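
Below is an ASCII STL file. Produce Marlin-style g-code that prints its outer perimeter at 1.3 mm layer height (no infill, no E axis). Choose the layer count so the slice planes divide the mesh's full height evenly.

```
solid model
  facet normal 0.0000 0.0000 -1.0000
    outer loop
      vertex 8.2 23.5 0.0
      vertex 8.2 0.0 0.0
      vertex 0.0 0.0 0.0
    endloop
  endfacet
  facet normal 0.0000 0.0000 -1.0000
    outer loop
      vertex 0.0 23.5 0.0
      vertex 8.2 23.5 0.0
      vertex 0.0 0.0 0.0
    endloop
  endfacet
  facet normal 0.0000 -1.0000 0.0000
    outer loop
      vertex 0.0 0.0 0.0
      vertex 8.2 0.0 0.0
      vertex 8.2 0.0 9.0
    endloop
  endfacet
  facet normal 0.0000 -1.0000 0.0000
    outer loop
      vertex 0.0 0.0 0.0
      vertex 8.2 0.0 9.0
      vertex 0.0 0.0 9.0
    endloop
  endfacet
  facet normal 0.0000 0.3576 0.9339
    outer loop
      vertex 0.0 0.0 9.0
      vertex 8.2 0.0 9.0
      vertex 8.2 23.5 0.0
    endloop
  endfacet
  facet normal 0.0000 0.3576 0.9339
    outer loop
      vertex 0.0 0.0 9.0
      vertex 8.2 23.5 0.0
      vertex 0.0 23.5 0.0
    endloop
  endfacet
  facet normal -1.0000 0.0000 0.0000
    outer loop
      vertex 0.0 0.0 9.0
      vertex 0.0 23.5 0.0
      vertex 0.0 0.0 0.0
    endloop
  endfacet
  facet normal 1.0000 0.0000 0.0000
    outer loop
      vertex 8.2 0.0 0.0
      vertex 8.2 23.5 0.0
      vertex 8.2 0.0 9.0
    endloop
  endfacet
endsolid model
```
; perimeter-only toolpath
G21 ; units = mm
G90 ; absolute positioning
G28 ; home
; layer 1
G0 Z1.3
G0 X0.0 Y0.0
G1 X8.2 Y0.0
G1 X8.2 Y20.1
G1 X0.0 Y20.1
G1 X0.0 Y0.0
; layer 2
G0 Z2.6
G0 X0.0 Y0.0
G1 X8.2 Y0.0
G1 X8.2 Y16.8
G1 X0.0 Y16.8
G1 X0.0 Y0.0
; layer 3
G0 Z3.9
G0 X0.0 Y0.0
G1 X8.2 Y0.0
G1 X8.2 Y13.4
G1 X0.0 Y13.4
G1 X0.0 Y0.0
; layer 4
G0 Z5.1
G0 X0.0 Y0.0
G1 X8.2 Y0.0
G1 X8.2 Y10.1
G1 X0.0 Y10.1
G1 X0.0 Y0.0
; layer 5
G0 Z6.4
G0 X0.0 Y0.0
G1 X8.2 Y0.0
G1 X8.2 Y6.7
G1 X0.0 Y6.7
G1 X0.0 Y0.0
; layer 6
G0 Z7.7
G0 X0.0 Y0.0
G1 X8.2 Y0.0
G1 X8.2 Y3.4
G1 X0.0 Y3.4
G1 X0.0 Y0.0
M2 ; end

The solid is a wedge (ramp): 8.2 × 23.5 mm base, rising to 9 mm along the y=0 edge and sloping linearly to z=0 at y=23.5. Slicing at Δz = 1.3 mm — 7 equal slices spanning the solid's height, so layer i sits at z = i·h/7 — gives 6 non-empty perimeters. Each is a 4-segment closed polygon; G0 lifts to the layer z and rapids to the start vertex, then G1 traces the edges. The cross-section shrinks linearly with z (the slice at the apex is degenerate and omitted).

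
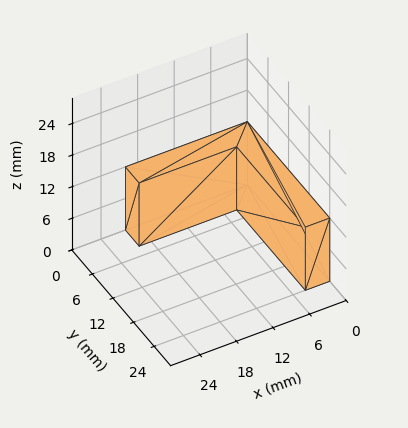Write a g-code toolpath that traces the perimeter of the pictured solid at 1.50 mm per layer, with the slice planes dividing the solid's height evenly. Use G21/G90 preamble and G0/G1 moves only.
Reading the render: the shape is an L-shaped prism: outer 20 × 24 mm, arm thicknesses ≈ 4 mm (horizontal) and 4 mm (vertical), extruded 12 mm in z (dimensions read to the nearest mm from the axis ticks). For the g-code, the solid's height is divided into equal slices at the stated Δz and each level perimeter traced with G1 moves after a G0 lift.

; perimeter-only toolpath
G21 ; units = mm
G90 ; absolute positioning
G28 ; home
; layer 1
G0 Z1.50
G0 X0.00 Y0.00
G1 X20.00 Y0.00
G1 X20.00 Y4.00
G1 X4.00 Y4.00
G1 X4.00 Y24.00
G1 X0.00 Y24.00
G1 X0.00 Y0.00
; layer 2
G0 Z3.00
G0 X0.00 Y0.00
G1 X20.00 Y0.00
G1 X20.00 Y4.00
G1 X4.00 Y4.00
G1 X4.00 Y24.00
G1 X0.00 Y24.00
G1 X0.00 Y0.00
; layer 3
G0 Z4.50
G0 X0.00 Y0.00
G1 X20.00 Y0.00
G1 X20.00 Y4.00
G1 X4.00 Y4.00
G1 X4.00 Y24.00
G1 X0.00 Y24.00
G1 X0.00 Y0.00
; layer 4
G0 Z6.00
G0 X0.00 Y0.00
G1 X20.00 Y0.00
G1 X20.00 Y4.00
G1 X4.00 Y4.00
G1 X4.00 Y24.00
G1 X0.00 Y24.00
G1 X0.00 Y0.00
; layer 5
G0 Z7.50
G0 X0.00 Y0.00
G1 X20.00 Y0.00
G1 X20.00 Y4.00
G1 X4.00 Y4.00
G1 X4.00 Y24.00
G1 X0.00 Y24.00
G1 X0.00 Y0.00
; layer 6
G0 Z9.00
G0 X0.00 Y0.00
G1 X20.00 Y0.00
G1 X20.00 Y4.00
G1 X4.00 Y4.00
G1 X4.00 Y24.00
G1 X0.00 Y24.00
G1 X0.00 Y0.00
; layer 7
G0 Z10.50
G0 X0.00 Y0.00
G1 X20.00 Y0.00
G1 X20.00 Y4.00
G1 X4.00 Y4.00
G1 X4.00 Y24.00
G1 X0.00 Y24.00
G1 X0.00 Y0.00
; layer 8
G0 Z12.00
G0 X0.00 Y0.00
G1 X20.00 Y0.00
G1 X20.00 Y4.00
G1 X4.00 Y4.00
G1 X4.00 Y24.00
G1 X0.00 Y24.00
G1 X0.00 Y0.00
M2 ; end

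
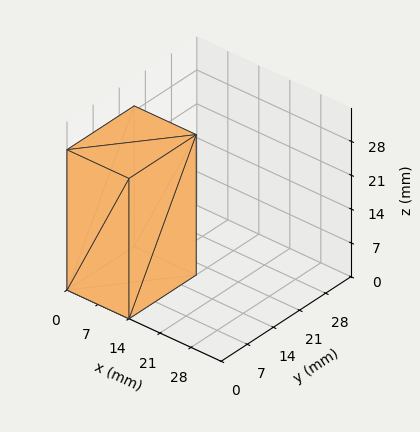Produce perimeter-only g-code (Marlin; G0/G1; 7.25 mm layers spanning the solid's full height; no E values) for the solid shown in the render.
Reading the render: the shape is a rectangular box, roughly 14 × 18 mm footprint and 29 mm tall (dimensions read to the nearest mm from the axis ticks). For the g-code, the solid's height is divided into equal slices at the stated Δz and each level perimeter traced with G1 moves after a G0 lift.

; perimeter-only toolpath
G21 ; units = mm
G90 ; absolute positioning
G28 ; home
; layer 1
G0 Z7.25
G0 X0.00 Y0.00
G1 X14.00 Y0.00
G1 X14.00 Y18.00
G1 X0.00 Y18.00
G1 X0.00 Y0.00
; layer 2
G0 Z14.50
G0 X0.00 Y0.00
G1 X14.00 Y0.00
G1 X14.00 Y18.00
G1 X0.00 Y18.00
G1 X0.00 Y0.00
; layer 3
G0 Z21.75
G0 X0.00 Y0.00
G1 X14.00 Y0.00
G1 X14.00 Y18.00
G1 X0.00 Y18.00
G1 X0.00 Y0.00
; layer 4
G0 Z29.00
G0 X0.00 Y0.00
G1 X14.00 Y0.00
G1 X14.00 Y18.00
G1 X0.00 Y18.00
G1 X0.00 Y0.00
M2 ; end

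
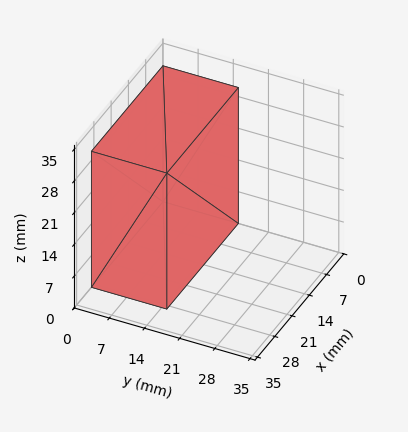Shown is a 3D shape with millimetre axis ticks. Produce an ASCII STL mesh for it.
Reading the render: the shape is a rectangular box, roughly 29 × 15 mm footprint and 30 mm tall (dimensions read to the nearest mm from the axis ticks). For the STL, each face is triangulated and given an outward normal.

solid part
  facet normal 0.0000 0.0000 -1.0000
    outer loop
      vertex 29.000 15.000 0.000
      vertex 29.000 0.000 0.000
      vertex 0.000 0.000 0.000
    endloop
  endfacet
  facet normal 0.0000 0.0000 -1.0000
    outer loop
      vertex 0.000 15.000 0.000
      vertex 29.000 15.000 0.000
      vertex 0.000 0.000 0.000
    endloop
  endfacet
  facet normal 0.0000 0.0000 1.0000
    outer loop
      vertex 0.000 0.000 30.000
      vertex 29.000 0.000 30.000
      vertex 29.000 15.000 30.000
    endloop
  endfacet
  facet normal 0.0000 0.0000 1.0000
    outer loop
      vertex 0.000 0.000 30.000
      vertex 29.000 15.000 30.000
      vertex 0.000 15.000 30.000
    endloop
  endfacet
  facet normal 0.0000 -1.0000 0.0000
    outer loop
      vertex 0.000 0.000 0.000
      vertex 29.000 0.000 0.000
      vertex 29.000 0.000 30.000
    endloop
  endfacet
  facet normal 0.0000 -1.0000 0.0000
    outer loop
      vertex 0.000 0.000 0.000
      vertex 29.000 0.000 30.000
      vertex 0.000 0.000 30.000
    endloop
  endfacet
  facet normal 0.0000 1.0000 0.0000
    outer loop
      vertex 29.000 15.000 30.000
      vertex 29.000 15.000 0.000
      vertex 0.000 15.000 0.000
    endloop
  endfacet
  facet normal 0.0000 1.0000 0.0000
    outer loop
      vertex 0.000 15.000 30.000
      vertex 29.000 15.000 30.000
      vertex 0.000 15.000 0.000
    endloop
  endfacet
  facet normal -1.0000 0.0000 0.0000
    outer loop
      vertex 0.000 15.000 30.000
      vertex 0.000 15.000 0.000
      vertex 0.000 0.000 0.000
    endloop
  endfacet
  facet normal -1.0000 0.0000 0.0000
    outer loop
      vertex 0.000 0.000 30.000
      vertex 0.000 15.000 30.000
      vertex 0.000 0.000 0.000
    endloop
  endfacet
  facet normal 1.0000 0.0000 0.0000
    outer loop
      vertex 29.000 0.000 0.000
      vertex 29.000 15.000 0.000
      vertex 29.000 15.000 30.000
    endloop
  endfacet
  facet normal 1.0000 0.0000 0.0000
    outer loop
      vertex 29.000 0.000 0.000
      vertex 29.000 15.000 30.000
      vertex 29.000 0.000 30.000
    endloop
  endfacet
endsolid part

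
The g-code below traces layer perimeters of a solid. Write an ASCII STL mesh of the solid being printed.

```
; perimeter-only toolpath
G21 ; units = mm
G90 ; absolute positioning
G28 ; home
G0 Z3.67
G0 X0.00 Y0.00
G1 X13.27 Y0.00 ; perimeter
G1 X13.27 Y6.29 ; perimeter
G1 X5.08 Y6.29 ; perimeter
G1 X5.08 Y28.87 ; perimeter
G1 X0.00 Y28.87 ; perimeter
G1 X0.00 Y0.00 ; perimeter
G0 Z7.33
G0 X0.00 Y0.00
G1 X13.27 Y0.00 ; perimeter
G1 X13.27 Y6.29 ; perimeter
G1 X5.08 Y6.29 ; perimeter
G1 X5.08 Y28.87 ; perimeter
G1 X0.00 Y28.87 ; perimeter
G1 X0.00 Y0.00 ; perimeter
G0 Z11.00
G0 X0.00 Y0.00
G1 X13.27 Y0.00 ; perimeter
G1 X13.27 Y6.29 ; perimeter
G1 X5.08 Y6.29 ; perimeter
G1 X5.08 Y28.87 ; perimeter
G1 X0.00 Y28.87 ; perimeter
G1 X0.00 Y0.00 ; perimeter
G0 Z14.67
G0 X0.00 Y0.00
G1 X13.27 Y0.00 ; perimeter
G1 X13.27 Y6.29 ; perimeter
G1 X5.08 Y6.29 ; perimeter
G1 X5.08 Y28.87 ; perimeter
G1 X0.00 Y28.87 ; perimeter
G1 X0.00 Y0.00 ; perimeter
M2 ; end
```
solid part
  facet normal 0.0000 0.0000 -1.0000
    outer loop
      vertex 13.27 6.29 0.00
      vertex 13.27 0.00 0.00
      vertex 0.00 0.00 0.00
    endloop
  endfacet
  facet normal 0.0000 0.0000 -1.0000
    outer loop
      vertex 5.08 6.29 0.00
      vertex 13.27 6.29 0.00
      vertex 0.00 0.00 0.00
    endloop
  endfacet
  facet normal 0.0000 0.0000 -1.0000
    outer loop
      vertex 5.08 28.87 0.00
      vertex 5.08 6.29 0.00
      vertex 0.00 0.00 0.00
    endloop
  endfacet
  facet normal 0.0000 0.0000 -1.0000
    outer loop
      vertex 0.00 28.87 0.00
      vertex 5.08 28.87 0.00
      vertex 0.00 0.00 0.00
    endloop
  endfacet
  facet normal 0.0000 0.0000 1.0000
    outer loop
      vertex 0.00 0.00 14.67
      vertex 13.27 0.00 14.67
      vertex 13.27 6.29 14.67
    endloop
  endfacet
  facet normal 0.0000 0.0000 1.0000
    outer loop
      vertex 0.00 0.00 14.67
      vertex 13.27 6.29 14.67
      vertex 5.08 6.29 14.67
    endloop
  endfacet
  facet normal 0.0000 0.0000 1.0000
    outer loop
      vertex 0.00 0.00 14.67
      vertex 5.08 6.29 14.67
      vertex 5.08 28.87 14.67
    endloop
  endfacet
  facet normal 0.0000 0.0000 1.0000
    outer loop
      vertex 0.00 0.00 14.67
      vertex 5.08 28.87 14.67
      vertex 0.00 28.87 14.67
    endloop
  endfacet
  facet normal 0.0000 -1.0000 0.0000
    outer loop
      vertex 0.00 0.00 0.00
      vertex 13.27 0.00 0.00
      vertex 13.27 0.00 14.67
    endloop
  endfacet
  facet normal 0.0000 -1.0000 0.0000
    outer loop
      vertex 0.00 0.00 0.00
      vertex 13.27 0.00 14.67
      vertex 0.00 0.00 14.67
    endloop
  endfacet
  facet normal 1.0000 0.0000 0.0000
    outer loop
      vertex 13.27 0.00 0.00
      vertex 13.27 6.29 0.00
      vertex 13.27 6.29 14.67
    endloop
  endfacet
  facet normal 1.0000 0.0000 0.0000
    outer loop
      vertex 13.27 0.00 0.00
      vertex 13.27 6.29 14.67
      vertex 13.27 0.00 14.67
    endloop
  endfacet
  facet normal 0.0000 1.0000 0.0000
    outer loop
      vertex 13.27 6.29 0.00
      vertex 5.08 6.29 0.00
      vertex 5.08 6.29 14.67
    endloop
  endfacet
  facet normal 0.0000 1.0000 0.0000
    outer loop
      vertex 13.27 6.29 0.00
      vertex 5.08 6.29 14.67
      vertex 13.27 6.29 14.67
    endloop
  endfacet
  facet normal 1.0000 0.0000 0.0000
    outer loop
      vertex 5.08 6.29 0.00
      vertex 5.08 28.87 0.00
      vertex 5.08 28.87 14.67
    endloop
  endfacet
  facet normal 1.0000 0.0000 0.0000
    outer loop
      vertex 5.08 6.29 0.00
      vertex 5.08 28.87 14.67
      vertex 5.08 6.29 14.67
    endloop
  endfacet
  facet normal 0.0000 1.0000 0.0000
    outer loop
      vertex 5.08 28.87 0.00
      vertex 0.00 28.87 0.00
      vertex 0.00 28.87 14.67
    endloop
  endfacet
  facet normal 0.0000 1.0000 0.0000
    outer loop
      vertex 5.08 28.87 0.00
      vertex 0.00 28.87 14.67
      vertex 5.08 28.87 14.67
    endloop
  endfacet
  facet normal -1.0000 0.0000 0.0000
    outer loop
      vertex 0.00 28.87 0.00
      vertex 0.00 0.00 0.00
      vertex 0.00 0.00 14.67
    endloop
  endfacet
  facet normal -1.0000 0.0000 0.0000
    outer loop
      vertex 0.00 28.87 0.00
      vertex 0.00 0.00 14.67
      vertex 0.00 28.87 14.67
    endloop
  endfacet
endsolid part

The G0 Z moves step by Δz≈3.67 mm. Every layer's G1 loop is the same polygon, so the solid is a straight extrusion of it from z=0 to z≈14.7. Closing with flat bottom and top caps and triangulating gives 20 facets — an L-shaped prism: outer 13.3 × 28.9 mm, arm thicknesses ≈ 6.29 mm (horizontal) and 5.08 mm (vertical), extruded 14.7 mm in z.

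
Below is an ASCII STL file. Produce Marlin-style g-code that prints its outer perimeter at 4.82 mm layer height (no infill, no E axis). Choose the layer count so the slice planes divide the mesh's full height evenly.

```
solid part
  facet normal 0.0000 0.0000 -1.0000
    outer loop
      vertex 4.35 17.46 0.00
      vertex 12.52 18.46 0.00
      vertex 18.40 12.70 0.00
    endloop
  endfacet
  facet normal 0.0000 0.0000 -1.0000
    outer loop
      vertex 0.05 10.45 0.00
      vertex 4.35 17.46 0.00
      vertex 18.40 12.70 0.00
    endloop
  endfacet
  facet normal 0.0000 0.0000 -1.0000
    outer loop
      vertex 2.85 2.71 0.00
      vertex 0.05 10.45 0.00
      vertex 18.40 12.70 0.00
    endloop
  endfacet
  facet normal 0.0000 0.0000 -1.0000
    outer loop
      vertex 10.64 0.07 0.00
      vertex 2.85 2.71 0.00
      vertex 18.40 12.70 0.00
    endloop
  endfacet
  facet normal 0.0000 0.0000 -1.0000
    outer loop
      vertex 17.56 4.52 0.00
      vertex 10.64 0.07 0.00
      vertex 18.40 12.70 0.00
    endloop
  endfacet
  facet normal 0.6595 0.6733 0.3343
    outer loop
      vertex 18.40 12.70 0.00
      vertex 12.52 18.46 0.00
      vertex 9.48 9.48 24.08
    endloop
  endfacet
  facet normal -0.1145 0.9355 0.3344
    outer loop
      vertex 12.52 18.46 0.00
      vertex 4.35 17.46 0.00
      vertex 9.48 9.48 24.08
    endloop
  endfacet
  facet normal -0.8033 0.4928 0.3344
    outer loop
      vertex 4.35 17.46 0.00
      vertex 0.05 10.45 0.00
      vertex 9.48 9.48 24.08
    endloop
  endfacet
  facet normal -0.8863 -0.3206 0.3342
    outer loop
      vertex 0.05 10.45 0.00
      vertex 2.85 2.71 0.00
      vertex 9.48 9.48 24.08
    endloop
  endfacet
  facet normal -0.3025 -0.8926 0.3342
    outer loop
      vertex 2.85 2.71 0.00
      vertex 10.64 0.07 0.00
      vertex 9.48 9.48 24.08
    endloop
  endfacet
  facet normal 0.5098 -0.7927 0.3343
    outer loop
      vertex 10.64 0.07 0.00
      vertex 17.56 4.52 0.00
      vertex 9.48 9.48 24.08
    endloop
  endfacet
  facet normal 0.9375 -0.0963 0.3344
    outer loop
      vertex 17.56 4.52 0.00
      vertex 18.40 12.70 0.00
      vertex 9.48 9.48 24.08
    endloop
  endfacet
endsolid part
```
; perimeter-only toolpath
G21 ; units = mm
G90 ; absolute positioning
G28 ; home
; layer 1
G0 Z4.82
G0 X16.62 Y12.06
G1 X11.91 Y16.66
G1 X5.38 Y15.86
G1 X1.94 Y10.26
G1 X4.18 Y4.06
G1 X10.41 Y1.95
G1 X15.94 Y5.51
G1 X16.62 Y12.06
; layer 2
G0 Z9.63
G0 X14.83 Y11.41
G1 X11.30 Y14.87
G1 X6.40 Y14.27
G1 X3.82 Y10.06
G1 X5.50 Y5.42
G1 X10.18 Y3.83
G1 X14.33 Y6.50
G1 X14.83 Y11.41
; layer 3
G0 Z14.45
G0 X13.05 Y10.77
G1 X10.70 Y13.07
G1 X7.43 Y12.67
G1 X5.71 Y9.87
G1 X6.83 Y6.77
G1 X9.94 Y5.72
G1 X12.71 Y7.50
G1 X13.05 Y10.77
; layer 4
G0 Z19.26
G0 X11.26 Y10.12
G1 X10.09 Y11.28
G1 X8.45 Y11.08
G1 X7.59 Y9.67
G1 X8.15 Y8.13
G1 X9.71 Y7.60
G1 X11.10 Y8.49
G1 X11.26 Y10.12
M2 ; end

The solid is a regular 7-sided pyramid, base circumscribed radius ≈ 9.48 mm, apex at z ≈ 24.1 mm. Slicing at Δz = 4.82 mm — 5 equal slices spanning the solid's height, so layer i sits at z = i·h/5 — gives 4 non-empty perimeters. Each is a 7-segment closed polygon; G0 lifts to the layer z and rapids to the start vertex, then G1 traces the edges. The cross-section shrinks linearly with z (the slice at the apex is degenerate and omitted).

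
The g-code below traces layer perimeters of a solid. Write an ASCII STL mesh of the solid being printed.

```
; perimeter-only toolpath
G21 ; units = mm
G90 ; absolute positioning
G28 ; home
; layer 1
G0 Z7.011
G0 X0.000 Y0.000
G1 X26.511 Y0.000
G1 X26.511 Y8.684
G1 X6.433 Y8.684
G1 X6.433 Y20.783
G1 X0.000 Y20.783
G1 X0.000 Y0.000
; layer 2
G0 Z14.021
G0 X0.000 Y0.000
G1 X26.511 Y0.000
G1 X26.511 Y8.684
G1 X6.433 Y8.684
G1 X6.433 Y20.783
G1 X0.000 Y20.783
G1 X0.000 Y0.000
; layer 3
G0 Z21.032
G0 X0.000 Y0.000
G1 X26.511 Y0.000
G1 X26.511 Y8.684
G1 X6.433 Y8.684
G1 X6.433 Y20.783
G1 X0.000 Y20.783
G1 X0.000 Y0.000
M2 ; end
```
solid part
  facet normal 0.0000 0.0000 -1.0000
    outer loop
      vertex 26.511 8.684 0.000
      vertex 26.511 0.000 0.000
      vertex 0.000 0.000 0.000
    endloop
  endfacet
  facet normal 0.0000 0.0000 -1.0000
    outer loop
      vertex 6.433 8.684 0.000
      vertex 26.511 8.684 0.000
      vertex 0.000 0.000 0.000
    endloop
  endfacet
  facet normal 0.0000 0.0000 -1.0000
    outer loop
      vertex 6.433 20.783 0.000
      vertex 6.433 8.684 0.000
      vertex 0.000 0.000 0.000
    endloop
  endfacet
  facet normal 0.0000 0.0000 -1.0000
    outer loop
      vertex 0.000 20.783 0.000
      vertex 6.433 20.783 0.000
      vertex 0.000 0.000 0.000
    endloop
  endfacet
  facet normal 0.0000 0.0000 1.0000
    outer loop
      vertex 0.000 0.000 21.032
      vertex 26.511 0.000 21.032
      vertex 26.511 8.684 21.032
    endloop
  endfacet
  facet normal 0.0000 0.0000 1.0000
    outer loop
      vertex 0.000 0.000 21.032
      vertex 26.511 8.684 21.032
      vertex 6.433 8.684 21.032
    endloop
  endfacet
  facet normal 0.0000 0.0000 1.0000
    outer loop
      vertex 0.000 0.000 21.032
      vertex 6.433 8.684 21.032
      vertex 6.433 20.783 21.032
    endloop
  endfacet
  facet normal 0.0000 0.0000 1.0000
    outer loop
      vertex 0.000 0.000 21.032
      vertex 6.433 20.783 21.032
      vertex 0.000 20.783 21.032
    endloop
  endfacet
  facet normal 0.0000 -1.0000 0.0000
    outer loop
      vertex 0.000 0.000 0.000
      vertex 26.511 0.000 0.000
      vertex 26.511 0.000 21.032
    endloop
  endfacet
  facet normal 0.0000 -1.0000 0.0000
    outer loop
      vertex 0.000 0.000 0.000
      vertex 26.511 0.000 21.032
      vertex 0.000 0.000 21.032
    endloop
  endfacet
  facet normal 1.0000 0.0000 0.0000
    outer loop
      vertex 26.511 0.000 0.000
      vertex 26.511 8.684 0.000
      vertex 26.511 8.684 21.032
    endloop
  endfacet
  facet normal 1.0000 0.0000 0.0000
    outer loop
      vertex 26.511 0.000 0.000
      vertex 26.511 8.684 21.032
      vertex 26.511 0.000 21.032
    endloop
  endfacet
  facet normal 0.0000 1.0000 0.0000
    outer loop
      vertex 26.511 8.684 0.000
      vertex 6.433 8.684 0.000
      vertex 6.433 8.684 21.032
    endloop
  endfacet
  facet normal 0.0000 1.0000 0.0000
    outer loop
      vertex 26.511 8.684 0.000
      vertex 6.433 8.684 21.032
      vertex 26.511 8.684 21.032
    endloop
  endfacet
  facet normal 1.0000 0.0000 0.0000
    outer loop
      vertex 6.433 8.684 0.000
      vertex 6.433 20.783 0.000
      vertex 6.433 20.783 21.032
    endloop
  endfacet
  facet normal 1.0000 0.0000 0.0000
    outer loop
      vertex 6.433 8.684 0.000
      vertex 6.433 20.783 21.032
      vertex 6.433 8.684 21.032
    endloop
  endfacet
  facet normal 0.0000 1.0000 0.0000
    outer loop
      vertex 6.433 20.783 0.000
      vertex 0.000 20.783 0.000
      vertex 0.000 20.783 21.032
    endloop
  endfacet
  facet normal 0.0000 1.0000 0.0000
    outer loop
      vertex 6.433 20.783 0.000
      vertex 0.000 20.783 21.032
      vertex 6.433 20.783 21.032
    endloop
  endfacet
  facet normal -1.0000 0.0000 0.0000
    outer loop
      vertex 0.000 20.783 0.000
      vertex 0.000 0.000 0.000
      vertex 0.000 0.000 21.032
    endloop
  endfacet
  facet normal -1.0000 0.0000 0.0000
    outer loop
      vertex 0.000 20.783 0.000
      vertex 0.000 0.000 21.032
      vertex 0.000 20.783 21.032
    endloop
  endfacet
endsolid part

The G0 Z moves step by Δz≈7.011 mm. Every layer's G1 loop is the same polygon, so the solid is a straight extrusion of it from z=0 to z≈21. Closing with flat bottom and top caps and triangulating gives 20 facets — an L-shaped prism: outer 26.5 × 20.8 mm, arm thicknesses ≈ 8.68 mm (horizontal) and 6.43 mm (vertical), extruded 21 mm in z.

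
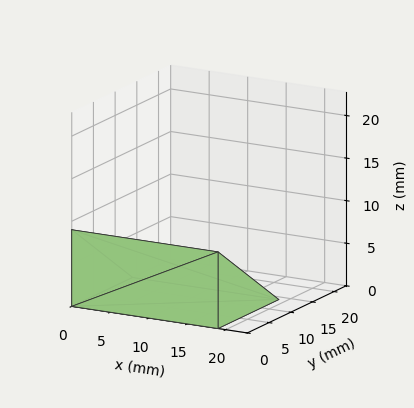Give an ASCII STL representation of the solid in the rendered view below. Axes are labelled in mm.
Reading the render: the shape is a wedge (ramp): 19 × 14 mm base, rising to 9 mm along the y=0 edge and sloping linearly to z=0 at y=14 (dimensions read to the nearest mm from the axis ticks). For the STL, each face is triangulated and given an outward normal.

solid part
  facet normal 0.0000 0.0000 -1.0000
    outer loop
      vertex 19.00 14.00 0.00
      vertex 19.00 0.00 0.00
      vertex 0.00 0.00 0.00
    endloop
  endfacet
  facet normal 0.0000 0.0000 -1.0000
    outer loop
      vertex 0.00 14.00 0.00
      vertex 19.00 14.00 0.00
      vertex 0.00 0.00 0.00
    endloop
  endfacet
  facet normal 0.0000 -1.0000 0.0000
    outer loop
      vertex 0.00 0.00 0.00
      vertex 19.00 0.00 0.00
      vertex 19.00 0.00 9.00
    endloop
  endfacet
  facet normal 0.0000 -1.0000 0.0000
    outer loop
      vertex 0.00 0.00 0.00
      vertex 19.00 0.00 9.00
      vertex 0.00 0.00 9.00
    endloop
  endfacet
  facet normal 0.0000 0.5408 0.8412
    outer loop
      vertex 0.00 0.00 9.00
      vertex 19.00 0.00 9.00
      vertex 19.00 14.00 0.00
    endloop
  endfacet
  facet normal 0.0000 0.5408 0.8412
    outer loop
      vertex 0.00 0.00 9.00
      vertex 19.00 14.00 0.00
      vertex 0.00 14.00 0.00
    endloop
  endfacet
  facet normal -1.0000 0.0000 0.0000
    outer loop
      vertex 0.00 0.00 9.00
      vertex 0.00 14.00 0.00
      vertex 0.00 0.00 0.00
    endloop
  endfacet
  facet normal 1.0000 0.0000 0.0000
    outer loop
      vertex 19.00 0.00 0.00
      vertex 19.00 14.00 0.00
      vertex 19.00 0.00 9.00
    endloop
  endfacet
endsolid part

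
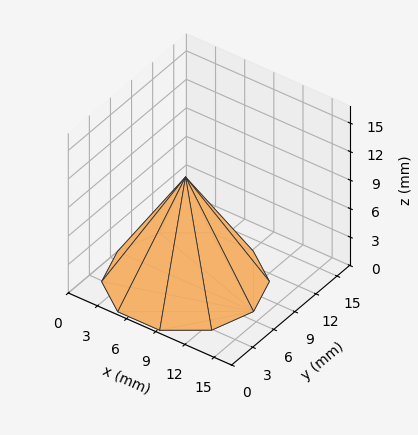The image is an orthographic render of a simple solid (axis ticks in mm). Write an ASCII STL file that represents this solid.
Reading the render: the shape is a regular 10-sided pyramid, base circumscribed radius ≈ 7 mm, apex at z ≈ 11 mm (dimensions read to the nearest mm from the axis ticks). For the STL, each face is triangulated and given an outward normal.

solid part
  facet normal 0.0000 0.0000 -1.0000
    outer loop
      vertex 9.16 13.66 0.00
      vertex 12.66 11.11 0.00
      vertex 14.00 7.00 0.00
    endloop
  endfacet
  facet normal 0.0000 0.0000 -1.0000
    outer loop
      vertex 4.84 13.66 0.00
      vertex 9.16 13.66 0.00
      vertex 14.00 7.00 0.00
    endloop
  endfacet
  facet normal 0.0000 0.0000 -1.0000
    outer loop
      vertex 1.34 11.11 0.00
      vertex 4.84 13.66 0.00
      vertex 14.00 7.00 0.00
    endloop
  endfacet
  facet normal 0.0000 0.0000 -1.0000
    outer loop
      vertex 0.00 7.00 0.00
      vertex 1.34 11.11 0.00
      vertex 14.00 7.00 0.00
    endloop
  endfacet
  facet normal 0.0000 0.0000 -1.0000
    outer loop
      vertex 1.34 2.89 0.00
      vertex 0.00 7.00 0.00
      vertex 14.00 7.00 0.00
    endloop
  endfacet
  facet normal 0.0000 0.0000 -1.0000
    outer loop
      vertex 4.84 0.34 0.00
      vertex 1.34 2.89 0.00
      vertex 14.00 7.00 0.00
    endloop
  endfacet
  facet normal 0.0000 0.0000 -1.0000
    outer loop
      vertex 9.16 0.34 0.00
      vertex 4.84 0.34 0.00
      vertex 14.00 7.00 0.00
    endloop
  endfacet
  facet normal 0.0000 0.0000 -1.0000
    outer loop
      vertex 12.66 2.89 0.00
      vertex 9.16 0.34 0.00
      vertex 14.00 7.00 0.00
    endloop
  endfacet
  facet normal 0.8134 0.2652 0.5176
    outer loop
      vertex 14.00 7.00 0.00
      vertex 12.66 11.11 0.00
      vertex 7.00 7.00 11.00
    endloop
  endfacet
  facet normal 0.5038 0.6915 0.5176
    outer loop
      vertex 12.66 11.11 0.00
      vertex 9.16 13.66 0.00
      vertex 7.00 7.00 11.00
    endloop
  endfacet
  facet normal 0.0000 0.8554 0.5179
    outer loop
      vertex 9.16 13.66 0.00
      vertex 4.84 13.66 0.00
      vertex 7.00 7.00 11.00
    endloop
  endfacet
  facet normal -0.5038 0.6915 0.5176
    outer loop
      vertex 4.84 13.66 0.00
      vertex 1.34 11.11 0.00
      vertex 7.00 7.00 11.00
    endloop
  endfacet
  facet normal -0.8134 0.2652 0.5176
    outer loop
      vertex 1.34 11.11 0.00
      vertex 0.00 7.00 0.00
      vertex 7.00 7.00 11.00
    endloop
  endfacet
  facet normal -0.8134 -0.2652 0.5176
    outer loop
      vertex 0.00 7.00 0.00
      vertex 1.34 2.89 0.00
      vertex 7.00 7.00 11.00
    endloop
  endfacet
  facet normal -0.5038 -0.6915 0.5176
    outer loop
      vertex 1.34 2.89 0.00
      vertex 4.84 0.34 0.00
      vertex 7.00 7.00 11.00
    endloop
  endfacet
  facet normal 0.0000 -0.8554 0.5179
    outer loop
      vertex 4.84 0.34 0.00
      vertex 9.16 0.34 0.00
      vertex 7.00 7.00 11.00
    endloop
  endfacet
  facet normal 0.5038 -0.6915 0.5176
    outer loop
      vertex 9.16 0.34 0.00
      vertex 12.66 2.89 0.00
      vertex 7.00 7.00 11.00
    endloop
  endfacet
  facet normal 0.8134 -0.2652 0.5176
    outer loop
      vertex 12.66 2.89 0.00
      vertex 14.00 7.00 0.00
      vertex 7.00 7.00 11.00
    endloop
  endfacet
endsolid part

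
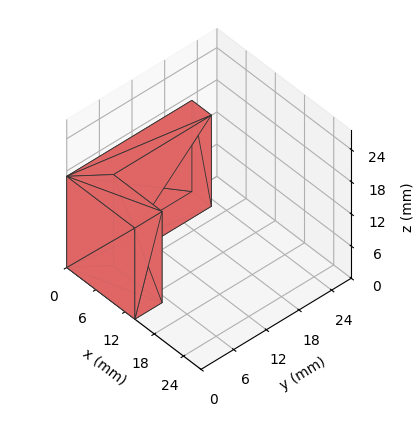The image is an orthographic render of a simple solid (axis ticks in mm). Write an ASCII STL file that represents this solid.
Reading the render: the shape is an L-shaped prism: outer 14 × 23 mm, arm thicknesses ≈ 5 mm (horizontal) and 4 mm (vertical), extruded 17 mm in z (dimensions read to the nearest mm from the axis ticks). For the STL, each face is triangulated and given an outward normal.

solid part
  facet normal 0.0000 0.0000 -1.0000
    outer loop
      vertex 14.000 5.000 0.000
      vertex 14.000 0.000 0.000
      vertex 0.000 0.000 0.000
    endloop
  endfacet
  facet normal 0.0000 0.0000 -1.0000
    outer loop
      vertex 4.000 5.000 0.000
      vertex 14.000 5.000 0.000
      vertex 0.000 0.000 0.000
    endloop
  endfacet
  facet normal 0.0000 0.0000 -1.0000
    outer loop
      vertex 4.000 23.000 0.000
      vertex 4.000 5.000 0.000
      vertex 0.000 0.000 0.000
    endloop
  endfacet
  facet normal 0.0000 0.0000 -1.0000
    outer loop
      vertex 0.000 23.000 0.000
      vertex 4.000 23.000 0.000
      vertex 0.000 0.000 0.000
    endloop
  endfacet
  facet normal 0.0000 0.0000 1.0000
    outer loop
      vertex 0.000 0.000 17.000
      vertex 14.000 0.000 17.000
      vertex 14.000 5.000 17.000
    endloop
  endfacet
  facet normal 0.0000 0.0000 1.0000
    outer loop
      vertex 0.000 0.000 17.000
      vertex 14.000 5.000 17.000
      vertex 4.000 5.000 17.000
    endloop
  endfacet
  facet normal 0.0000 0.0000 1.0000
    outer loop
      vertex 0.000 0.000 17.000
      vertex 4.000 5.000 17.000
      vertex 4.000 23.000 17.000
    endloop
  endfacet
  facet normal 0.0000 0.0000 1.0000
    outer loop
      vertex 0.000 0.000 17.000
      vertex 4.000 23.000 17.000
      vertex 0.000 23.000 17.000
    endloop
  endfacet
  facet normal 0.0000 -1.0000 0.0000
    outer loop
      vertex 0.000 0.000 0.000
      vertex 14.000 0.000 0.000
      vertex 14.000 0.000 17.000
    endloop
  endfacet
  facet normal 0.0000 -1.0000 0.0000
    outer loop
      vertex 0.000 0.000 0.000
      vertex 14.000 0.000 17.000
      vertex 0.000 0.000 17.000
    endloop
  endfacet
  facet normal 1.0000 0.0000 0.0000
    outer loop
      vertex 14.000 0.000 0.000
      vertex 14.000 5.000 0.000
      vertex 14.000 5.000 17.000
    endloop
  endfacet
  facet normal 1.0000 0.0000 0.0000
    outer loop
      vertex 14.000 0.000 0.000
      vertex 14.000 5.000 17.000
      vertex 14.000 0.000 17.000
    endloop
  endfacet
  facet normal 0.0000 1.0000 0.0000
    outer loop
      vertex 14.000 5.000 0.000
      vertex 4.000 5.000 0.000
      vertex 4.000 5.000 17.000
    endloop
  endfacet
  facet normal 0.0000 1.0000 0.0000
    outer loop
      vertex 14.000 5.000 0.000
      vertex 4.000 5.000 17.000
      vertex 14.000 5.000 17.000
    endloop
  endfacet
  facet normal 1.0000 0.0000 0.0000
    outer loop
      vertex 4.000 5.000 0.000
      vertex 4.000 23.000 0.000
      vertex 4.000 23.000 17.000
    endloop
  endfacet
  facet normal 1.0000 0.0000 0.0000
    outer loop
      vertex 4.000 5.000 0.000
      vertex 4.000 23.000 17.000
      vertex 4.000 5.000 17.000
    endloop
  endfacet
  facet normal 0.0000 1.0000 0.0000
    outer loop
      vertex 4.000 23.000 0.000
      vertex 0.000 23.000 0.000
      vertex 0.000 23.000 17.000
    endloop
  endfacet
  facet normal 0.0000 1.0000 0.0000
    outer loop
      vertex 4.000 23.000 0.000
      vertex 0.000 23.000 17.000
      vertex 4.000 23.000 17.000
    endloop
  endfacet
  facet normal -1.0000 0.0000 0.0000
    outer loop
      vertex 0.000 23.000 0.000
      vertex 0.000 0.000 0.000
      vertex 0.000 0.000 17.000
    endloop
  endfacet
  facet normal -1.0000 0.0000 0.0000
    outer loop
      vertex 0.000 23.000 0.000
      vertex 0.000 0.000 17.000
      vertex 0.000 23.000 17.000
    endloop
  endfacet
endsolid part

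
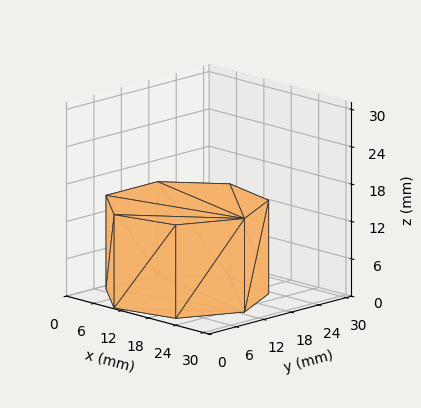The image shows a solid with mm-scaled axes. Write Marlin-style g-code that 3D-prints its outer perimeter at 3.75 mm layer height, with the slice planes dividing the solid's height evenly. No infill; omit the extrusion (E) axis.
Reading the render: the shape is a regular 7-sided prism (a cylinder approximated with 7 flat sides), circumscribed radius ≈ 13 mm, height ≈ 15 mm (dimensions read to the nearest mm from the axis ticks). For the g-code, the solid's height is divided into equal slices at the stated Δz and each level perimeter traced with G1 moves after a G0 lift.

; perimeter-only toolpath
G21 ; units = mm
G90 ; absolute positioning
G28 ; home
; layer 1
G0 Z3.75
G0 X26.00 Y13.00
G1 X21.11 Y23.16
G1 X10.11 Y25.67
G1 X1.29 Y18.64
G1 X1.29 Y7.36
G1 X10.11 Y0.33
G1 X21.11 Y2.84
G1 X26.00 Y13.00
; layer 2
G0 Z7.50
G0 X26.00 Y13.00
G1 X21.11 Y23.16
G1 X10.11 Y25.67
G1 X1.29 Y18.64
G1 X1.29 Y7.36
G1 X10.11 Y0.33
G1 X21.11 Y2.84
G1 X26.00 Y13.00
; layer 3
G0 Z11.25
G0 X26.00 Y13.00
G1 X21.11 Y23.16
G1 X10.11 Y25.67
G1 X1.29 Y18.64
G1 X1.29 Y7.36
G1 X10.11 Y0.33
G1 X21.11 Y2.84
G1 X26.00 Y13.00
; layer 4
G0 Z15.00
G0 X26.00 Y13.00
G1 X21.11 Y23.16
G1 X10.11 Y25.67
G1 X1.29 Y18.64
G1 X1.29 Y7.36
G1 X10.11 Y0.33
G1 X21.11 Y2.84
G1 X26.00 Y13.00
M2 ; end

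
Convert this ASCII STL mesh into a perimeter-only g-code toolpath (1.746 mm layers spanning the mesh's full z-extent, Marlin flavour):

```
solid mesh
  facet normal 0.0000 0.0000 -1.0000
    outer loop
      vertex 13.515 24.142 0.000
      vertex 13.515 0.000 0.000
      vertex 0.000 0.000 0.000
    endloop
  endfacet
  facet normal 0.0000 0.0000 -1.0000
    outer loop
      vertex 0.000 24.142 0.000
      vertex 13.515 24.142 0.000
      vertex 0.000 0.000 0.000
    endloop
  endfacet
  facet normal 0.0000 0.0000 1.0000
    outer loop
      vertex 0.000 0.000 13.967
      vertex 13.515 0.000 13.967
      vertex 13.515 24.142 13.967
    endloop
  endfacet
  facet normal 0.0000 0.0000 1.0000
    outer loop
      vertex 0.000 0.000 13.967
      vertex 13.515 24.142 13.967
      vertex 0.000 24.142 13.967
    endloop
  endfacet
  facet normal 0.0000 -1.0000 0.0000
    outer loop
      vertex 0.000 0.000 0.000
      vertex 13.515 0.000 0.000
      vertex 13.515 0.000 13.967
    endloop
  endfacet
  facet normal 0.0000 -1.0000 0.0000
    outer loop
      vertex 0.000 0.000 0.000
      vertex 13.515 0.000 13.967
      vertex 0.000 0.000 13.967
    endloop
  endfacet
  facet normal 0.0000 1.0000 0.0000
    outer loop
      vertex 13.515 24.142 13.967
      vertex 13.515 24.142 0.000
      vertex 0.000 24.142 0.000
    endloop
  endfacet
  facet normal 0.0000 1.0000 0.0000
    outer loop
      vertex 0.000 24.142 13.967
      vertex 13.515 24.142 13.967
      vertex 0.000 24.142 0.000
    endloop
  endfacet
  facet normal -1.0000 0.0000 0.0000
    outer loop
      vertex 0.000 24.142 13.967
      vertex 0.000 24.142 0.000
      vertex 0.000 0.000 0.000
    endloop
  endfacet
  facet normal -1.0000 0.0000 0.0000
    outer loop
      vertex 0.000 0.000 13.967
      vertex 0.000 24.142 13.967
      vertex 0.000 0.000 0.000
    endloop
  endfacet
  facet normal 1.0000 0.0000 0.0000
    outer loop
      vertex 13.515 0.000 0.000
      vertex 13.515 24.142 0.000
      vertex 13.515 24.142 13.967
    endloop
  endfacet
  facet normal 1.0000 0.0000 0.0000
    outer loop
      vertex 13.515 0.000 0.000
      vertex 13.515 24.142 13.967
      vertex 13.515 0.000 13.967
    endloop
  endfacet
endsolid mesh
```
; perimeter-only toolpath
G21 ; units = mm
G90 ; absolute positioning
G28 ; home
; layer 1
G0 Z1.746
G0 X0.000 Y0.000
G1 X13.515 Y0.000
G1 X13.515 Y24.142
G1 X0.000 Y24.142
G1 X0.000 Y0.000
; layer 2
G0 Z3.492
G0 X0.000 Y0.000
G1 X13.515 Y0.000
G1 X13.515 Y24.142
G1 X0.000 Y24.142
G1 X0.000 Y0.000
; layer 3
G0 Z5.238
G0 X0.000 Y0.000
G1 X13.515 Y0.000
G1 X13.515 Y24.142
G1 X0.000 Y24.142
G1 X0.000 Y0.000
; layer 4
G0 Z6.984
G0 X0.000 Y0.000
G1 X13.515 Y0.000
G1 X13.515 Y24.142
G1 X0.000 Y24.142
G1 X0.000 Y0.000
; layer 5
G0 Z8.729
G0 X0.000 Y0.000
G1 X13.515 Y0.000
G1 X13.515 Y24.142
G1 X0.000 Y24.142
G1 X0.000 Y0.000
; layer 6
G0 Z10.475
G0 X0.000 Y0.000
G1 X13.515 Y0.000
G1 X13.515 Y24.142
G1 X0.000 Y24.142
G1 X0.000 Y0.000
; layer 7
G0 Z12.221
G0 X0.000 Y0.000
G1 X13.515 Y0.000
G1 X13.515 Y24.142
G1 X0.000 Y24.142
G1 X0.000 Y0.000
; layer 8
G0 Z13.967
G0 X0.000 Y0.000
G1 X13.515 Y0.000
G1 X13.515 Y24.142
G1 X0.000 Y24.142
G1 X0.000 Y0.000
M2 ; end

The solid is a rectangular box, roughly 13.5 × 24.1 mm footprint and 14 mm tall. Slicing at Δz = 1.746 mm — 8 equal slices spanning the solid's height, so layer i sits at z = i·h/8 — gives 8 non-empty perimeters. Each is a 4-segment closed polygon; G0 lifts to the layer z and rapids to the start vertex, then G1 traces the edges.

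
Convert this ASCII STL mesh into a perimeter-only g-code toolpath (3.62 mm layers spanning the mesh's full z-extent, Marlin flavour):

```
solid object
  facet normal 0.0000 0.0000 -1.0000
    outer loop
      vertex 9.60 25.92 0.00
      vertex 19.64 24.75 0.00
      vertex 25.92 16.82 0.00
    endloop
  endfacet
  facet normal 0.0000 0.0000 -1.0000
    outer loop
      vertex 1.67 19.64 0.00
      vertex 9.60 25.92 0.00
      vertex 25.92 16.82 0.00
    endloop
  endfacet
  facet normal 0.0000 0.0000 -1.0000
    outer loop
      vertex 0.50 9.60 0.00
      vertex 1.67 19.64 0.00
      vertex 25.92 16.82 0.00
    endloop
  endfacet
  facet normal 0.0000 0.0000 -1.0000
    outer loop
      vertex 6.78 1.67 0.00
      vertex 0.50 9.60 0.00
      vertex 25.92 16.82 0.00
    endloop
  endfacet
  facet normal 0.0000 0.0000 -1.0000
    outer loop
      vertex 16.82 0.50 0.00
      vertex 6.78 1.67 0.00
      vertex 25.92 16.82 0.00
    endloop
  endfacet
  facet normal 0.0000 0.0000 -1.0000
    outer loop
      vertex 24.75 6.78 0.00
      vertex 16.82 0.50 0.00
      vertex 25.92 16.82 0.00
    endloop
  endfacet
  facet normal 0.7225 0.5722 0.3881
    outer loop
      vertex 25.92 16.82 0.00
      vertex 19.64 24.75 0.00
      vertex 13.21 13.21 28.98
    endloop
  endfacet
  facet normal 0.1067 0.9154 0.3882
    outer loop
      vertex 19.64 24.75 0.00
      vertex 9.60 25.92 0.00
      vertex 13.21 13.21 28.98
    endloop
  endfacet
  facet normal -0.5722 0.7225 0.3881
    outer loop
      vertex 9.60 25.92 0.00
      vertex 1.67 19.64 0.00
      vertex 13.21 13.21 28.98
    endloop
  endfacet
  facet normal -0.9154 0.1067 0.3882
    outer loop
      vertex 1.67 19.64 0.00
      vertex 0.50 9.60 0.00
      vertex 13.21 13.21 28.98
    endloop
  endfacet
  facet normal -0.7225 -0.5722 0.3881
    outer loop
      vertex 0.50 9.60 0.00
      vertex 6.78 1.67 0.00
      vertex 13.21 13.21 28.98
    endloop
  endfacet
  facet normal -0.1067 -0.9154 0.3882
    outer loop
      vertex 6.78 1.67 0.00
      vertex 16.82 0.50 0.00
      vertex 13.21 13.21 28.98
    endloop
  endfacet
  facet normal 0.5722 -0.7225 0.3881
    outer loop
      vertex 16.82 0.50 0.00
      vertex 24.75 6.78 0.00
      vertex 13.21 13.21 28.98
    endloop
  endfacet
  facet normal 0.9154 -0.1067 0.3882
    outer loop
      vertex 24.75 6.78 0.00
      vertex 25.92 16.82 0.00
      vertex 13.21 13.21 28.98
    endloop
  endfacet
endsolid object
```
; perimeter-only toolpath
G21 ; units = mm
G90 ; absolute positioning
G28 ; home
; layer 1
G0 Z3.62
G0 X24.33 Y16.37
G1 X18.84 Y23.31
G1 X10.05 Y24.33
G1 X3.11 Y18.84
G1 X2.09 Y10.05
G1 X7.58 Y3.11
G1 X16.37 Y2.09
G1 X23.31 Y7.58
G1 X24.33 Y16.37
; layer 2
G0 Z7.25
G0 X22.74 Y15.92
G1 X18.03 Y21.87
G1 X10.50 Y22.74
G1 X4.55 Y18.03
G1 X3.68 Y10.50
G1 X8.39 Y4.55
G1 X15.92 Y3.68
G1 X21.87 Y8.39
G1 X22.74 Y15.92
; layer 3
G0 Z10.87
G0 X21.15 Y15.47
G1 X17.23 Y20.42
G1 X10.95 Y21.15
G1 X6.00 Y17.23
G1 X5.27 Y10.95
G1 X9.19 Y6.00
G1 X15.47 Y5.27
G1 X20.42 Y9.19
G1 X21.15 Y15.47
; layer 4
G0 Z14.49
G0 X19.57 Y15.02
G1 X16.43 Y18.98
G1 X11.41 Y19.57
G1 X7.44 Y16.43
G1 X6.86 Y11.41
G1 X10.00 Y7.44
G1 X15.02 Y6.86
G1 X18.98 Y10.00
G1 X19.57 Y15.02
; layer 5
G0 Z18.11
G0 X17.98 Y14.56
G1 X15.62 Y17.54
G1 X11.86 Y17.98
G1 X8.88 Y15.62
G1 X8.44 Y11.86
G1 X10.80 Y8.88
G1 X14.56 Y8.44
G1 X17.54 Y10.80
G1 X17.98 Y14.56
; layer 6
G0 Z21.73
G0 X16.39 Y14.11
G1 X14.82 Y16.09
G1 X12.31 Y16.39
G1 X10.33 Y14.82
G1 X10.03 Y12.31
G1 X11.60 Y10.33
G1 X14.11 Y10.03
G1 X16.09 Y11.60
G1 X16.39 Y14.11
; layer 7
G0 Z25.36
G0 X14.80 Y13.66
G1 X14.01 Y14.65
G1 X12.76 Y14.80
G1 X11.77 Y14.01
G1 X11.62 Y12.76
G1 X12.41 Y11.77
G1 X13.66 Y11.62
G1 X14.65 Y12.41
G1 X14.80 Y13.66
M2 ; end

The solid is a regular 8-sided pyramid, base circumscribed radius ≈ 13.2 mm, apex at z ≈ 29 mm. Slicing at Δz = 3.62 mm — 8 equal slices spanning the solid's height, so layer i sits at z = i·h/8 — gives 7 non-empty perimeters. Each is a 8-segment closed polygon; G0 lifts to the layer z and rapids to the start vertex, then G1 traces the edges. The cross-section shrinks linearly with z (the slice at the apex is degenerate and omitted).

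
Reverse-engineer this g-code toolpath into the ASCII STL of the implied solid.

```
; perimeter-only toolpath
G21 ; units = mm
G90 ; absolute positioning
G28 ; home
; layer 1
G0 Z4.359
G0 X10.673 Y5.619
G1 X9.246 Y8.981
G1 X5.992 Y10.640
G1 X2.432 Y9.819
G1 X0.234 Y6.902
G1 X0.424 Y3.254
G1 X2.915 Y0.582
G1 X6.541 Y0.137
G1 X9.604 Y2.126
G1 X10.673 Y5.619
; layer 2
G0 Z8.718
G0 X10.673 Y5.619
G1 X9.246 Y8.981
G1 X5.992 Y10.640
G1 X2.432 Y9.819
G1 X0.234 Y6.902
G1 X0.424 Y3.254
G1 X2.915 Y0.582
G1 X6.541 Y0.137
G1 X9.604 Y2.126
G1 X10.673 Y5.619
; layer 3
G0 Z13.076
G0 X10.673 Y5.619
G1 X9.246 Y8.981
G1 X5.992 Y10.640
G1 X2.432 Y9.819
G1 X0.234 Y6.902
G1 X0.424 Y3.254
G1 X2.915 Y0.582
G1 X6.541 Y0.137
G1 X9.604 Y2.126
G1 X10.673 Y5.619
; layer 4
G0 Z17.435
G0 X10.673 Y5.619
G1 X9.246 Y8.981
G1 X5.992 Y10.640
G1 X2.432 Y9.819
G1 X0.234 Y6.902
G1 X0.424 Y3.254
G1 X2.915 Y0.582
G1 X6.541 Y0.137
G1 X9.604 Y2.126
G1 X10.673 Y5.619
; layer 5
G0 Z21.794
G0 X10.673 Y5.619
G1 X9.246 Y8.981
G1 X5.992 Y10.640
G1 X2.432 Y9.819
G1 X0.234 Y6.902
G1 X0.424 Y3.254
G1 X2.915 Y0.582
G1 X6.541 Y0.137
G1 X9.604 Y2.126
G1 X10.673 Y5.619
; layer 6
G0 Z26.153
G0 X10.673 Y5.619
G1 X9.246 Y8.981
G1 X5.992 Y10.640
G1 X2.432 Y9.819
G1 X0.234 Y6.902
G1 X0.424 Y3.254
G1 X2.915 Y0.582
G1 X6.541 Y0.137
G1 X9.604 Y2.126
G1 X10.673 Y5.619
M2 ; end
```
solid part
  facet normal 0.0000 0.0000 -1.0000
    outer loop
      vertex 5.992 10.640 0.000
      vertex 9.246 8.981 0.000
      vertex 10.673 5.619 0.000
    endloop
  endfacet
  facet normal 0.0000 0.0000 -1.0000
    outer loop
      vertex 2.432 9.819 0.000
      vertex 5.992 10.640 0.000
      vertex 10.673 5.619 0.000
    endloop
  endfacet
  facet normal 0.0000 0.0000 -1.0000
    outer loop
      vertex 0.234 6.902 0.000
      vertex 2.432 9.819 0.000
      vertex 10.673 5.619 0.000
    endloop
  endfacet
  facet normal 0.0000 0.0000 -1.0000
    outer loop
      vertex 0.424 3.254 0.000
      vertex 0.234 6.902 0.000
      vertex 10.673 5.619 0.000
    endloop
  endfacet
  facet normal 0.0000 0.0000 -1.0000
    outer loop
      vertex 2.915 0.582 0.000
      vertex 0.424 3.254 0.000
      vertex 10.673 5.619 0.000
    endloop
  endfacet
  facet normal 0.0000 0.0000 -1.0000
    outer loop
      vertex 6.541 0.137 0.000
      vertex 2.915 0.582 0.000
      vertex 10.673 5.619 0.000
    endloop
  endfacet
  facet normal 0.0000 0.0000 -1.0000
    outer loop
      vertex 9.604 2.126 0.000
      vertex 6.541 0.137 0.000
      vertex 10.673 5.619 0.000
    endloop
  endfacet
  facet normal 0.0000 0.0000 1.0000
    outer loop
      vertex 10.673 5.619 26.153
      vertex 9.246 8.981 26.153
      vertex 5.992 10.640 26.153
    endloop
  endfacet
  facet normal 0.0000 0.0000 1.0000
    outer loop
      vertex 10.673 5.619 26.153
      vertex 5.992 10.640 26.153
      vertex 2.432 9.819 26.153
    endloop
  endfacet
  facet normal 0.0000 0.0000 1.0000
    outer loop
      vertex 10.673 5.619 26.153
      vertex 2.432 9.819 26.153
      vertex 0.234 6.902 26.153
    endloop
  endfacet
  facet normal 0.0000 0.0000 1.0000
    outer loop
      vertex 10.673 5.619 26.153
      vertex 0.234 6.902 26.153
      vertex 0.424 3.254 26.153
    endloop
  endfacet
  facet normal 0.0000 0.0000 1.0000
    outer loop
      vertex 10.673 5.619 26.153
      vertex 0.424 3.254 26.153
      vertex 2.915 0.582 26.153
    endloop
  endfacet
  facet normal 0.0000 0.0000 1.0000
    outer loop
      vertex 10.673 5.619 26.153
      vertex 2.915 0.582 26.153
      vertex 6.541 0.137 26.153
    endloop
  endfacet
  facet normal 0.0000 0.0000 1.0000
    outer loop
      vertex 10.673 5.619 26.153
      vertex 6.541 0.137 26.153
      vertex 9.604 2.126 26.153
    endloop
  endfacet
  facet normal 0.9205 0.3907 0.0000
    outer loop
      vertex 10.673 5.619 0.000
      vertex 9.246 8.981 0.000
      vertex 9.246 8.981 26.153
    endloop
  endfacet
  facet normal 0.9205 0.3907 0.0000
    outer loop
      vertex 10.673 5.619 0.000
      vertex 9.246 8.981 26.153
      vertex 10.673 5.619 26.153
    endloop
  endfacet
  facet normal 0.4542 0.8909 0.0000
    outer loop
      vertex 9.246 8.981 0.000
      vertex 5.992 10.640 0.000
      vertex 5.992 10.640 26.153
    endloop
  endfacet
  facet normal 0.4542 0.8909 0.0000
    outer loop
      vertex 9.246 8.981 0.000
      vertex 5.992 10.640 26.153
      vertex 9.246 8.981 26.153
    endloop
  endfacet
  facet normal -0.2247 0.9744 0.0000
    outer loop
      vertex 5.992 10.640 0.000
      vertex 2.432 9.819 0.000
      vertex 2.432 9.819 26.153
    endloop
  endfacet
  facet normal -0.2247 0.9744 0.0000
    outer loop
      vertex 5.992 10.640 0.000
      vertex 2.432 9.819 26.153
      vertex 5.992 10.640 26.153
    endloop
  endfacet
  facet normal -0.7987 0.6018 0.0000
    outer loop
      vertex 2.432 9.819 0.000
      vertex 0.234 6.902 0.000
      vertex 0.234 6.902 26.153
    endloop
  endfacet
  facet normal -0.7987 0.6018 0.0000
    outer loop
      vertex 2.432 9.819 0.000
      vertex 0.234 6.902 26.153
      vertex 2.432 9.819 26.153
    endloop
  endfacet
  facet normal -0.9986 -0.0520 0.0000
    outer loop
      vertex 0.234 6.902 0.000
      vertex 0.424 3.254 0.000
      vertex 0.424 3.254 26.153
    endloop
  endfacet
  facet normal -0.9986 -0.0520 0.0000
    outer loop
      vertex 0.234 6.902 0.000
      vertex 0.424 3.254 26.153
      vertex 0.234 6.902 26.153
    endloop
  endfacet
  facet normal -0.7314 -0.6819 0.0000
    outer loop
      vertex 0.424 3.254 0.000
      vertex 2.915 0.582 0.000
      vertex 2.915 0.582 26.153
    endloop
  endfacet
  facet normal -0.7314 -0.6819 0.0000
    outer loop
      vertex 0.424 3.254 0.000
      vertex 2.915 0.582 26.153
      vertex 0.424 3.254 26.153
    endloop
  endfacet
  facet normal -0.1218 -0.9926 0.0000
    outer loop
      vertex 2.915 0.582 0.000
      vertex 6.541 0.137 0.000
      vertex 6.541 0.137 26.153
    endloop
  endfacet
  facet normal -0.1218 -0.9926 0.0000
    outer loop
      vertex 2.915 0.582 0.000
      vertex 6.541 0.137 26.153
      vertex 2.915 0.582 26.153
    endloop
  endfacet
  facet normal 0.5446 -0.8387 0.0000
    outer loop
      vertex 6.541 0.137 0.000
      vertex 9.604 2.126 0.000
      vertex 9.604 2.126 26.153
    endloop
  endfacet
  facet normal 0.5446 -0.8387 0.0000
    outer loop
      vertex 6.541 0.137 0.000
      vertex 9.604 2.126 26.153
      vertex 6.541 0.137 26.153
    endloop
  endfacet
  facet normal 0.9562 -0.2926 0.0000
    outer loop
      vertex 9.604 2.126 0.000
      vertex 10.673 5.619 0.000
      vertex 10.673 5.619 26.153
    endloop
  endfacet
  facet normal 0.9562 -0.2926 0.0000
    outer loop
      vertex 9.604 2.126 0.000
      vertex 10.673 5.619 26.153
      vertex 9.604 2.126 26.153
    endloop
  endfacet
endsolid part

The G0 Z moves step by Δz≈4.359 mm. Every layer's G1 loop is the same polygon, so the solid is a straight extrusion of it from z=0 to z≈26.2. Closing with flat bottom and top caps and triangulating gives 32 facets — a regular 9-sided prism (a cylinder approximated with 9 flat sides), circumscribed radius ≈ 5.34 mm, height ≈ 26.2 mm.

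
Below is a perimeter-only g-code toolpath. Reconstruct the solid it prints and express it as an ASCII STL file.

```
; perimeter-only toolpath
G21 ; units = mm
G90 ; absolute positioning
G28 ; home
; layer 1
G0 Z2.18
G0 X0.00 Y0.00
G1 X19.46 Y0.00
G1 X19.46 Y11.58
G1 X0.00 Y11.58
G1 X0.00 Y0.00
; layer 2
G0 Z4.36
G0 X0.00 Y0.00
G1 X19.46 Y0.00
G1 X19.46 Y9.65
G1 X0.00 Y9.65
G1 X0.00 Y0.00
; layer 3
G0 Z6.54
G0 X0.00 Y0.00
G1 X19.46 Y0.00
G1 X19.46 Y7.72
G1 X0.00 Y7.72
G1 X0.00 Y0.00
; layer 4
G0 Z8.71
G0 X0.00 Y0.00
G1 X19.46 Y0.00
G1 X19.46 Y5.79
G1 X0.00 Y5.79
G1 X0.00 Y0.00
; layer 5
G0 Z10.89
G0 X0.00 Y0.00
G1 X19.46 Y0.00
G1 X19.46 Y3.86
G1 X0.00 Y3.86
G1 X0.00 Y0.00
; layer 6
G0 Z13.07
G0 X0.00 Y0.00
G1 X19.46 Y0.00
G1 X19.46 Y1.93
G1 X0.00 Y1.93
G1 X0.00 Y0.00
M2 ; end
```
solid part
  facet normal 0.0000 0.0000 -1.0000
    outer loop
      vertex 19.46 13.51 0.00
      vertex 19.46 0.00 0.00
      vertex 0.00 0.00 0.00
    endloop
  endfacet
  facet normal 0.0000 0.0000 -1.0000
    outer loop
      vertex 0.00 13.51 0.00
      vertex 19.46 13.51 0.00
      vertex 0.00 0.00 0.00
    endloop
  endfacet
  facet normal 0.0000 -1.0000 0.0000
    outer loop
      vertex 0.00 0.00 0.00
      vertex 19.46 0.00 0.00
      vertex 19.46 0.00 15.25
    endloop
  endfacet
  facet normal 0.0000 -1.0000 0.0000
    outer loop
      vertex 0.00 0.00 0.00
      vertex 19.46 0.00 15.25
      vertex 0.00 0.00 15.25
    endloop
  endfacet
  facet normal 0.0000 0.7485 0.6631
    outer loop
      vertex 0.00 0.00 15.25
      vertex 19.46 0.00 15.25
      vertex 19.46 13.51 0.00
    endloop
  endfacet
  facet normal 0.0000 0.7485 0.6631
    outer loop
      vertex 0.00 0.00 15.25
      vertex 19.46 13.51 0.00
      vertex 0.00 13.51 0.00
    endloop
  endfacet
  facet normal -1.0000 0.0000 0.0000
    outer loop
      vertex 0.00 0.00 15.25
      vertex 0.00 13.51 0.00
      vertex 0.00 0.00 0.00
    endloop
  endfacet
  facet normal 1.0000 0.0000 0.0000
    outer loop
      vertex 19.46 0.00 0.00
      vertex 19.46 13.51 0.00
      vertex 19.46 0.00 15.25
    endloop
  endfacet
endsolid part

The G0 Z moves step by Δz≈2.18 mm. The G1 loops shrink linearly with z, so the solid tapers from its base footprint up to z≈15.2. Closing with a flat bottom cap and the tapered top and triangulating gives 8 facets — a wedge (ramp): 19.5 × 13.5 mm base, rising to 15.2 mm along the y=0 edge and sloping linearly to z=0 at y=13.5.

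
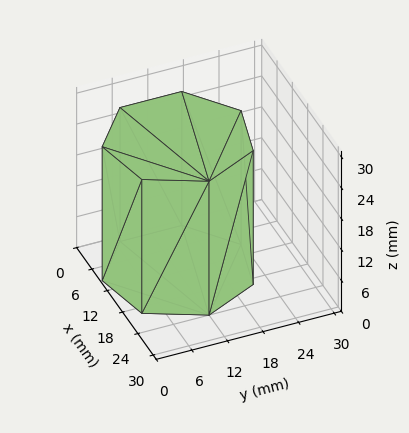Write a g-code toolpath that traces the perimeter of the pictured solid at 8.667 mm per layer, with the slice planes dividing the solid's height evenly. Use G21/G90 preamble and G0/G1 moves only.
Reading the render: the shape is a regular 7-sided prism (a cylinder approximated with 7 flat sides), circumscribed radius ≈ 12 mm, height ≈ 26 mm (dimensions read to the nearest mm from the axis ticks). For the g-code, the solid's height is divided into equal slices at the stated Δz and each level perimeter traced with G1 moves after a G0 lift.

; perimeter-only toolpath
G21 ; units = mm
G90 ; absolute positioning
G28 ; home
; layer 1
G0 Z8.667
G0 X24.000 Y12.000
G1 X19.482 Y21.382
G1 X9.330 Y23.699
G1 X1.188 Y17.207
G1 X1.188 Y6.793
G1 X9.330 Y0.301
G1 X19.482 Y2.618
G1 X24.000 Y12.000
; layer 2
G0 Z17.333
G0 X24.000 Y12.000
G1 X19.482 Y21.382
G1 X9.330 Y23.699
G1 X1.188 Y17.207
G1 X1.188 Y6.793
G1 X9.330 Y0.301
G1 X19.482 Y2.618
G1 X24.000 Y12.000
; layer 3
G0 Z26.000
G0 X24.000 Y12.000
G1 X19.482 Y21.382
G1 X9.330 Y23.699
G1 X1.188 Y17.207
G1 X1.188 Y6.793
G1 X9.330 Y0.301
G1 X19.482 Y2.618
G1 X24.000 Y12.000
M2 ; end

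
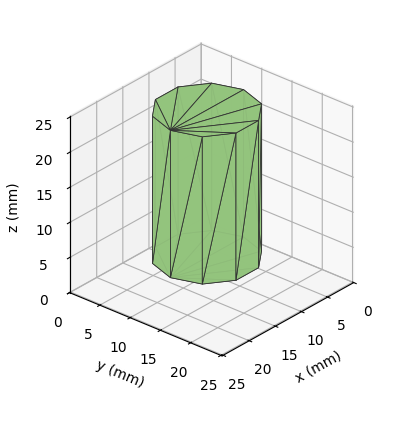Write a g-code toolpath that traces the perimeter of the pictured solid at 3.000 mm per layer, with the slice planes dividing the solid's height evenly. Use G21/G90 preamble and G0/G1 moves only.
Reading the render: the shape is a regular 10-sided prism (a cylinder approximated with 10 flat sides), circumscribed radius ≈ 7 mm, height ≈ 21 mm (dimensions read to the nearest mm from the axis ticks). For the g-code, the solid's height is divided into equal slices at the stated Δz and each level perimeter traced with G1 moves after a G0 lift.

; perimeter-only toolpath
G21 ; units = mm
G90 ; absolute positioning
G28 ; home
; layer 1
G0 Z3.000
G0 X14.000 Y7.000
G1 X12.663 Y11.114
G1 X9.163 Y13.657
G1 X4.837 Y13.657
G1 X1.337 Y11.114
G1 X0.000 Y7.000
G1 X1.337 Y2.886
G1 X4.837 Y0.343
G1 X9.163 Y0.343
G1 X12.663 Y2.886
G1 X14.000 Y7.000
; layer 2
G0 Z6.000
G0 X14.000 Y7.000
G1 X12.663 Y11.114
G1 X9.163 Y13.657
G1 X4.837 Y13.657
G1 X1.337 Y11.114
G1 X0.000 Y7.000
G1 X1.337 Y2.886
G1 X4.837 Y0.343
G1 X9.163 Y0.343
G1 X12.663 Y2.886
G1 X14.000 Y7.000
; layer 3
G0 Z9.000
G0 X14.000 Y7.000
G1 X12.663 Y11.114
G1 X9.163 Y13.657
G1 X4.837 Y13.657
G1 X1.337 Y11.114
G1 X0.000 Y7.000
G1 X1.337 Y2.886
G1 X4.837 Y0.343
G1 X9.163 Y0.343
G1 X12.663 Y2.886
G1 X14.000 Y7.000
; layer 4
G0 Z12.000
G0 X14.000 Y7.000
G1 X12.663 Y11.114
G1 X9.163 Y13.657
G1 X4.837 Y13.657
G1 X1.337 Y11.114
G1 X0.000 Y7.000
G1 X1.337 Y2.886
G1 X4.837 Y0.343
G1 X9.163 Y0.343
G1 X12.663 Y2.886
G1 X14.000 Y7.000
; layer 5
G0 Z15.000
G0 X14.000 Y7.000
G1 X12.663 Y11.114
G1 X9.163 Y13.657
G1 X4.837 Y13.657
G1 X1.337 Y11.114
G1 X0.000 Y7.000
G1 X1.337 Y2.886
G1 X4.837 Y0.343
G1 X9.163 Y0.343
G1 X12.663 Y2.886
G1 X14.000 Y7.000
; layer 6
G0 Z18.000
G0 X14.000 Y7.000
G1 X12.663 Y11.114
G1 X9.163 Y13.657
G1 X4.837 Y13.657
G1 X1.337 Y11.114
G1 X0.000 Y7.000
G1 X1.337 Y2.886
G1 X4.837 Y0.343
G1 X9.163 Y0.343
G1 X12.663 Y2.886
G1 X14.000 Y7.000
; layer 7
G0 Z21.000
G0 X14.000 Y7.000
G1 X12.663 Y11.114
G1 X9.163 Y13.657
G1 X4.837 Y13.657
G1 X1.337 Y11.114
G1 X0.000 Y7.000
G1 X1.337 Y2.886
G1 X4.837 Y0.343
G1 X9.163 Y0.343
G1 X12.663 Y2.886
G1 X14.000 Y7.000
M2 ; end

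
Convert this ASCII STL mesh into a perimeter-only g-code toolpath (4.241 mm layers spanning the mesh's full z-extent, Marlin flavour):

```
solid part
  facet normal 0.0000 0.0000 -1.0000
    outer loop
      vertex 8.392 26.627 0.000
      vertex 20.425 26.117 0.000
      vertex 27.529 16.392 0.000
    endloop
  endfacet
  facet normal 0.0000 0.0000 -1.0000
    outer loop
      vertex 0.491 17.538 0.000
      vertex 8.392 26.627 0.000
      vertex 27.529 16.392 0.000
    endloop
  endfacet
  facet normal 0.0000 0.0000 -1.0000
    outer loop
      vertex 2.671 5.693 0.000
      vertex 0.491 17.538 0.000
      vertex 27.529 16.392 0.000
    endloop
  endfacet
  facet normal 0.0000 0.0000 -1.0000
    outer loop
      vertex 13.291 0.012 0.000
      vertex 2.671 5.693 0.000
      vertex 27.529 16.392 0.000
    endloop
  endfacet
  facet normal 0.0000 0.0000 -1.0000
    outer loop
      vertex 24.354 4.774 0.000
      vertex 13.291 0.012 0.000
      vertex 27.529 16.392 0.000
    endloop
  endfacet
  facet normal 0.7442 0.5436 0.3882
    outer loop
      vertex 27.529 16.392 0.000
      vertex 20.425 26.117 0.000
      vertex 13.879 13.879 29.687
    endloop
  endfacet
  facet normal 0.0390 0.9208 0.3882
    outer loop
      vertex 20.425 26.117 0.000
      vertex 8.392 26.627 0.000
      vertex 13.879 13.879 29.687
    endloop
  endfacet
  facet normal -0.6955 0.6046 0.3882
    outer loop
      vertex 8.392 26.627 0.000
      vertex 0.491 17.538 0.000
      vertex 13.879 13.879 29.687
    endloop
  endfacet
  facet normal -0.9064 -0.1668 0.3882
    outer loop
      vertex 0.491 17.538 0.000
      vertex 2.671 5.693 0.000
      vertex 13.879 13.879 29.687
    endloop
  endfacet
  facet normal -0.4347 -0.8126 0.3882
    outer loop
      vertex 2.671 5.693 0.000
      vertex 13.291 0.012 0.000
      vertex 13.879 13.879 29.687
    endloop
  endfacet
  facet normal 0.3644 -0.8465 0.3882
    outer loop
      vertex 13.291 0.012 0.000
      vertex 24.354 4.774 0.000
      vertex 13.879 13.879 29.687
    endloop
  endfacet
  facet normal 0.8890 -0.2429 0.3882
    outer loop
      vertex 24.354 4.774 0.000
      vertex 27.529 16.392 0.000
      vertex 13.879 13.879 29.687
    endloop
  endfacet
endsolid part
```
; perimeter-only toolpath
G21 ; units = mm
G90 ; absolute positioning
G28 ; home
; layer 1
G0 Z4.241
G0 X25.579 Y16.033
G1 X19.490 Y24.369
G1 X9.176 Y24.806
G1 X2.404 Y17.015
G1 X4.272 Y6.862
G1 X13.375 Y1.993
G1 X22.858 Y6.075
G1 X25.579 Y16.033
; layer 2
G0 Z8.482
G0 X23.629 Y15.674
G1 X18.555 Y22.620
G1 X9.960 Y22.985
G1 X4.316 Y16.493
G1 X5.873 Y8.032
G1 X13.459 Y3.974
G1 X21.361 Y7.375
G1 X23.629 Y15.674
; layer 3
G0 Z12.723
G0 X21.679 Y15.315
G1 X17.620 Y20.872
G1 X10.744 Y21.164
G1 X6.229 Y15.970
G1 X7.474 Y9.201
G1 X13.543 Y5.955
G1 X19.865 Y8.676
G1 X21.679 Y15.315
; layer 4
G0 Z16.964
G0 X19.729 Y14.956
G1 X16.684 Y19.124
G1 X11.527 Y19.342
G1 X8.141 Y15.447
G1 X9.076 Y10.371
G1 X13.627 Y7.936
G1 X18.368 Y9.977
G1 X19.729 Y14.956
; layer 5
G0 Z21.205
G0 X17.779 Y14.597
G1 X15.749 Y17.376
G1 X12.311 Y17.521
G1 X10.054 Y14.924
G1 X10.677 Y11.540
G1 X13.711 Y9.917
G1 X16.872 Y11.278
G1 X17.779 Y14.597
; layer 6
G0 Z25.446
G0 X15.829 Y14.238
G1 X14.814 Y15.627
G1 X13.095 Y15.700
G1 X11.966 Y14.402
G1 X12.278 Y12.710
G1 X13.795 Y11.898
G1 X15.375 Y12.578
G1 X15.829 Y14.238
M2 ; end

The solid is a regular 7-sided pyramid, base circumscribed radius ≈ 13.9 mm, apex at z ≈ 29.7 mm. Slicing at Δz = 4.241 mm — 7 equal slices spanning the solid's height, so layer i sits at z = i·h/7 — gives 6 non-empty perimeters. Each is a 7-segment closed polygon; G0 lifts to the layer z and rapids to the start vertex, then G1 traces the edges. The cross-section shrinks linearly with z (the slice at the apex is degenerate and omitted).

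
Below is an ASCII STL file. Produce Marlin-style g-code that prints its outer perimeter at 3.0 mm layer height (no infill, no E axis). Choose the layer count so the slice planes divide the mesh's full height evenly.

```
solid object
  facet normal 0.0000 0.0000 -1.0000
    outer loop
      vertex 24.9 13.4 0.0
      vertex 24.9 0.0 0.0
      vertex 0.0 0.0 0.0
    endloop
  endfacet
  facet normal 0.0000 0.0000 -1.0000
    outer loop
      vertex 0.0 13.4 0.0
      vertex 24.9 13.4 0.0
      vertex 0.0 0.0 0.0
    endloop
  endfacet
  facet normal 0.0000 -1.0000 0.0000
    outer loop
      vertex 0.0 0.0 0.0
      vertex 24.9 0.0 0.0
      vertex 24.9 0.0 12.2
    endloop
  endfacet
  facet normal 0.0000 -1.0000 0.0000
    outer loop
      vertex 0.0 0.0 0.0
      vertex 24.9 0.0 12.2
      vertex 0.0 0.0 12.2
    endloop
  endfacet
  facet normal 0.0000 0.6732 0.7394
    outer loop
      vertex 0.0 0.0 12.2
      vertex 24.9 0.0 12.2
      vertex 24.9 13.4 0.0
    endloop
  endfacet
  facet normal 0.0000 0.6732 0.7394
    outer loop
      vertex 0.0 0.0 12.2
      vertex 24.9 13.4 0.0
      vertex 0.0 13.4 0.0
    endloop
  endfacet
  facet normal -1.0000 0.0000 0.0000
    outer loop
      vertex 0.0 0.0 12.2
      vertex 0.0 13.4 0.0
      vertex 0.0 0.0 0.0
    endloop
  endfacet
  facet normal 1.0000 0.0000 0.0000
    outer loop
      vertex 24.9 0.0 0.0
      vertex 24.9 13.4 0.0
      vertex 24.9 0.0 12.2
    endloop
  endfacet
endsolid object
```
; perimeter-only toolpath
G21 ; units = mm
G90 ; absolute positioning
G28 ; home
; layer 1
G0 Z3.0
G0 X0.0 Y0.0
G1 X24.9 Y0.0
G1 X24.9 Y10.1
G1 X0.0 Y10.1
G1 X0.0 Y0.0
; layer 2
G0 Z6.1
G0 X0.0 Y0.0
G1 X24.9 Y0.0
G1 X24.9 Y6.7
G1 X0.0 Y6.7
G1 X0.0 Y0.0
; layer 3
G0 Z9.1
G0 X0.0 Y0.0
G1 X24.9 Y0.0
G1 X24.9 Y3.4
G1 X0.0 Y3.4
G1 X0.0 Y0.0
M2 ; end

The solid is a wedge (ramp): 24.9 × 13.4 mm base, rising to 12.2 mm along the y=0 edge and sloping linearly to z=0 at y=13.4. Slicing at Δz = 3.0 mm — 4 equal slices spanning the solid's height, so layer i sits at z = i·h/4 — gives 3 non-empty perimeters. Each is a 4-segment closed polygon; G0 lifts to the layer z and rapids to the start vertex, then G1 traces the edges. The cross-section shrinks linearly with z (the slice at the apex is degenerate and omitted).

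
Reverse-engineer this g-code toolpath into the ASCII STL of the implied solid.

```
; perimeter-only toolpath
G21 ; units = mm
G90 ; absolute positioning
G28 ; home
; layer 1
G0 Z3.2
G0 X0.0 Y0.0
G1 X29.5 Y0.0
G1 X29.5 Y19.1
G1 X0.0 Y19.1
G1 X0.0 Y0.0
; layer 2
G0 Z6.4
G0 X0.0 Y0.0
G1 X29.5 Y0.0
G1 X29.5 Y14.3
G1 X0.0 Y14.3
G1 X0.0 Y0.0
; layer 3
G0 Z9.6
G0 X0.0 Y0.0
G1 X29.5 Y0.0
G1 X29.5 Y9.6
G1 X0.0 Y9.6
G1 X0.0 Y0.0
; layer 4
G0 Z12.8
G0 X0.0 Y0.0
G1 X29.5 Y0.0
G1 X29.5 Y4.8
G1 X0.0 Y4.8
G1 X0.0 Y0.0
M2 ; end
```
solid part
  facet normal 0.0000 0.0000 -1.0000
    outer loop
      vertex 29.5 23.9 0.0
      vertex 29.5 0.0 0.0
      vertex 0.0 0.0 0.0
    endloop
  endfacet
  facet normal 0.0000 0.0000 -1.0000
    outer loop
      vertex 0.0 23.9 0.0
      vertex 29.5 23.9 0.0
      vertex 0.0 0.0 0.0
    endloop
  endfacet
  facet normal 0.0000 -1.0000 0.0000
    outer loop
      vertex 0.0 0.0 0.0
      vertex 29.5 0.0 0.0
      vertex 29.5 0.0 16.0
    endloop
  endfacet
  facet normal 0.0000 -1.0000 0.0000
    outer loop
      vertex 0.0 0.0 0.0
      vertex 29.5 0.0 16.0
      vertex 0.0 0.0 16.0
    endloop
  endfacet
  facet normal 0.0000 0.5563 0.8310
    outer loop
      vertex 0.0 0.0 16.0
      vertex 29.5 0.0 16.0
      vertex 29.5 23.9 0.0
    endloop
  endfacet
  facet normal 0.0000 0.5563 0.8310
    outer loop
      vertex 0.0 0.0 16.0
      vertex 29.5 23.9 0.0
      vertex 0.0 23.9 0.0
    endloop
  endfacet
  facet normal -1.0000 0.0000 0.0000
    outer loop
      vertex 0.0 0.0 16.0
      vertex 0.0 23.9 0.0
      vertex 0.0 0.0 0.0
    endloop
  endfacet
  facet normal 1.0000 0.0000 0.0000
    outer loop
      vertex 29.5 0.0 0.0
      vertex 29.5 23.9 0.0
      vertex 29.5 0.0 16.0
    endloop
  endfacet
endsolid part

The G0 Z moves step by Δz≈3.2 mm. The G1 loops shrink linearly with z, so the solid tapers from its base footprint up to z≈16. Closing with a flat bottom cap and the tapered top and triangulating gives 8 facets — a wedge (ramp): 29.5 × 23.9 mm base, rising to 16 mm along the y=0 edge and sloping linearly to z=0 at y=23.9.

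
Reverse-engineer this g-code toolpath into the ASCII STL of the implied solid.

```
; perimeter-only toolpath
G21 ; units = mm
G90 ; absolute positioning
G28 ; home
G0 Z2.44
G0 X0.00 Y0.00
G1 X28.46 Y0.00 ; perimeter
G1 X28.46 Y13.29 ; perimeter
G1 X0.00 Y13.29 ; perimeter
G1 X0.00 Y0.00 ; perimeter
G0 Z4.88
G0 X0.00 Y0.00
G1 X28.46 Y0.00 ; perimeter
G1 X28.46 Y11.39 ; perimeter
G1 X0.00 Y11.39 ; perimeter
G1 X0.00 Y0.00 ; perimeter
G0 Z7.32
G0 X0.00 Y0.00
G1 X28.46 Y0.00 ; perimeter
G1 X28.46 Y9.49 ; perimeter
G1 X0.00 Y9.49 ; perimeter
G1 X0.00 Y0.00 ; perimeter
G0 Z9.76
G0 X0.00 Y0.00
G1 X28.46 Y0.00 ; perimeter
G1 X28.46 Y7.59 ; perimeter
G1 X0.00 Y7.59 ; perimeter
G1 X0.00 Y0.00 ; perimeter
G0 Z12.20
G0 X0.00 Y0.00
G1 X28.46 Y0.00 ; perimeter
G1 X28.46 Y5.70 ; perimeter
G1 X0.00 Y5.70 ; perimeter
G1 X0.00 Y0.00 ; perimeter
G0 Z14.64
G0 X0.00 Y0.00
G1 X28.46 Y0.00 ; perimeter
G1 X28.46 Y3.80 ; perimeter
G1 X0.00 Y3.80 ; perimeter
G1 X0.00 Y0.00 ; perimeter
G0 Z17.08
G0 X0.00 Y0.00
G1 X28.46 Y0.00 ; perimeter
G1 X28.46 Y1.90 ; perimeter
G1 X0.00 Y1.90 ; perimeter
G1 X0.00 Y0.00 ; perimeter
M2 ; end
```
solid part
  facet normal 0.0000 0.0000 -1.0000
    outer loop
      vertex 28.46 15.19 0.00
      vertex 28.46 0.00 0.00
      vertex 0.00 0.00 0.00
    endloop
  endfacet
  facet normal 0.0000 0.0000 -1.0000
    outer loop
      vertex 0.00 15.19 0.00
      vertex 28.46 15.19 0.00
      vertex 0.00 0.00 0.00
    endloop
  endfacet
  facet normal 0.0000 -1.0000 0.0000
    outer loop
      vertex 0.00 0.00 0.00
      vertex 28.46 0.00 0.00
      vertex 28.46 0.00 19.52
    endloop
  endfacet
  facet normal 0.0000 -1.0000 0.0000
    outer loop
      vertex 0.00 0.00 0.00
      vertex 28.46 0.00 19.52
      vertex 0.00 0.00 19.52
    endloop
  endfacet
  facet normal 0.0000 0.7892 0.6141
    outer loop
      vertex 0.00 0.00 19.52
      vertex 28.46 0.00 19.52
      vertex 28.46 15.19 0.00
    endloop
  endfacet
  facet normal 0.0000 0.7892 0.6141
    outer loop
      vertex 0.00 0.00 19.52
      vertex 28.46 15.19 0.00
      vertex 0.00 15.19 0.00
    endloop
  endfacet
  facet normal -1.0000 0.0000 0.0000
    outer loop
      vertex 0.00 0.00 19.52
      vertex 0.00 15.19 0.00
      vertex 0.00 0.00 0.00
    endloop
  endfacet
  facet normal 1.0000 0.0000 0.0000
    outer loop
      vertex 28.46 0.00 0.00
      vertex 28.46 15.19 0.00
      vertex 28.46 0.00 19.52
    endloop
  endfacet
endsolid part

The G0 Z moves step by Δz≈2.44 mm. The G1 loops shrink linearly with z, so the solid tapers from its base footprint up to z≈19.5. Closing with a flat bottom cap and the tapered top and triangulating gives 8 facets — a wedge (ramp): 28.5 × 15.2 mm base, rising to 19.5 mm along the y=0 edge and sloping linearly to z=0 at y=15.2.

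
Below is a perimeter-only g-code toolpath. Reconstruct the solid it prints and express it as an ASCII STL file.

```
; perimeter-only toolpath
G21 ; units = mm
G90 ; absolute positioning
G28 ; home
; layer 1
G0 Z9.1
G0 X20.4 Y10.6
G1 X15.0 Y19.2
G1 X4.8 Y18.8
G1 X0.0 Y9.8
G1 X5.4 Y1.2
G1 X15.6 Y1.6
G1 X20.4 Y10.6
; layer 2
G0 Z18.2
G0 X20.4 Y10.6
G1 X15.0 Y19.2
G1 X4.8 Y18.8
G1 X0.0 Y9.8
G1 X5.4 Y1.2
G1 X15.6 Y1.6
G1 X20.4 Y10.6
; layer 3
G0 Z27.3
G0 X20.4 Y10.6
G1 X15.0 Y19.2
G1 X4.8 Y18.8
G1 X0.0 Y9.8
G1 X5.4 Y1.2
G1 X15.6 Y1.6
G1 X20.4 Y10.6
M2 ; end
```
solid part
  facet normal 0.0000 0.0000 -1.0000
    outer loop
      vertex 4.8 18.8 0.0
      vertex 15.0 19.2 0.0
      vertex 20.4 10.6 0.0
    endloop
  endfacet
  facet normal 0.0000 0.0000 -1.0000
    outer loop
      vertex 0.0 9.8 0.0
      vertex 4.8 18.8 0.0
      vertex 20.4 10.6 0.0
    endloop
  endfacet
  facet normal 0.0000 0.0000 -1.0000
    outer loop
      vertex 5.4 1.2 0.0
      vertex 0.0 9.8 0.0
      vertex 20.4 10.6 0.0
    endloop
  endfacet
  facet normal 0.0000 0.0000 -1.0000
    outer loop
      vertex 15.6 1.6 0.0
      vertex 5.4 1.2 0.0
      vertex 20.4 10.6 0.0
    endloop
  endfacet
  facet normal 0.0000 0.0000 1.0000
    outer loop
      vertex 20.4 10.6 27.3
      vertex 15.0 19.2 27.3
      vertex 4.8 18.8 27.3
    endloop
  endfacet
  facet normal 0.0000 0.0000 1.0000
    outer loop
      vertex 20.4 10.6 27.3
      vertex 4.8 18.8 27.3
      vertex 0.0 9.8 27.3
    endloop
  endfacet
  facet normal 0.0000 0.0000 1.0000
    outer loop
      vertex 20.4 10.6 27.3
      vertex 0.0 9.8 27.3
      vertex 5.4 1.2 27.3
    endloop
  endfacet
  facet normal 0.0000 0.0000 1.0000
    outer loop
      vertex 20.4 10.6 27.3
      vertex 5.4 1.2 27.3
      vertex 15.6 1.6 27.3
    endloop
  endfacet
  facet normal 0.8469 0.5318 0.0000
    outer loop
      vertex 20.4 10.6 0.0
      vertex 15.0 19.2 0.0
      vertex 15.0 19.2 27.3
    endloop
  endfacet
  facet normal 0.8469 0.5318 0.0000
    outer loop
      vertex 20.4 10.6 0.0
      vertex 15.0 19.2 27.3
      vertex 20.4 10.6 27.3
    endloop
  endfacet
  facet normal -0.0392 0.9992 0.0000
    outer loop
      vertex 15.0 19.2 0.0
      vertex 4.8 18.8 0.0
      vertex 4.8 18.8 27.3
    endloop
  endfacet
  facet normal -0.0392 0.9992 0.0000
    outer loop
      vertex 15.0 19.2 0.0
      vertex 4.8 18.8 27.3
      vertex 15.0 19.2 27.3
    endloop
  endfacet
  facet normal -0.8824 0.4706 0.0000
    outer loop
      vertex 4.8 18.8 0.0
      vertex 0.0 9.8 0.0
      vertex 0.0 9.8 27.3
    endloop
  endfacet
  facet normal -0.8824 0.4706 0.0000
    outer loop
      vertex 4.8 18.8 0.0
      vertex 0.0 9.8 27.3
      vertex 4.8 18.8 27.3
    endloop
  endfacet
  facet normal -0.8469 -0.5318 0.0000
    outer loop
      vertex 0.0 9.8 0.0
      vertex 5.4 1.2 0.0
      vertex 5.4 1.2 27.3
    endloop
  endfacet
  facet normal -0.8469 -0.5318 0.0000
    outer loop
      vertex 0.0 9.8 0.0
      vertex 5.4 1.2 27.3
      vertex 0.0 9.8 27.3
    endloop
  endfacet
  facet normal 0.0392 -0.9992 0.0000
    outer loop
      vertex 5.4 1.2 0.0
      vertex 15.6 1.6 0.0
      vertex 15.6 1.6 27.3
    endloop
  endfacet
  facet normal 0.0392 -0.9992 0.0000
    outer loop
      vertex 5.4 1.2 0.0
      vertex 15.6 1.6 27.3
      vertex 5.4 1.2 27.3
    endloop
  endfacet
  facet normal 0.8824 -0.4706 0.0000
    outer loop
      vertex 15.6 1.6 0.0
      vertex 20.4 10.6 0.0
      vertex 20.4 10.6 27.3
    endloop
  endfacet
  facet normal 0.8824 -0.4706 0.0000
    outer loop
      vertex 15.6 1.6 0.0
      vertex 20.4 10.6 27.3
      vertex 15.6 1.6 27.3
    endloop
  endfacet
endsolid part

The G0 Z moves step by Δz≈9.1 mm. Every layer's G1 loop is the same polygon, so the solid is a straight extrusion of it from z=0 to z≈27.3. Closing with flat bottom and top caps and triangulating gives 20 facets — a regular 6-sided prism (a cylinder approximated with 6 flat sides), circumscribed radius ≈ 10.2 mm, height ≈ 27.3 mm.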